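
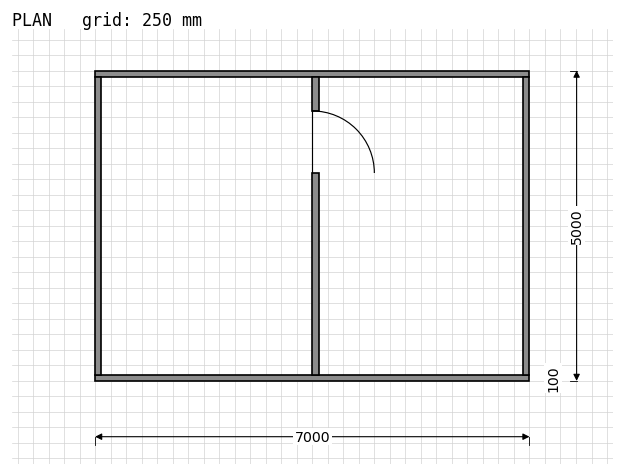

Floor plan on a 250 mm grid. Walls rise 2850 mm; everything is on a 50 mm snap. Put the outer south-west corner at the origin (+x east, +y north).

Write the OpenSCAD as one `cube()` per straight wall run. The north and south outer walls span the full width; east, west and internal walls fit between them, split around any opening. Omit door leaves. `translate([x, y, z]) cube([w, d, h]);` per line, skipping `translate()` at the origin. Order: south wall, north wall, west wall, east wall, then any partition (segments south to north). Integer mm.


cube([7000, 100, 2850]);
translate([0, 4900, 0]) cube([7000, 100, 2850]);
translate([0, 100, 0]) cube([100, 4800, 2850]);
translate([6900, 100, 0]) cube([100, 4800, 2850]);
translate([3500, 100, 0]) cube([100, 3250, 2850]);
translate([3500, 4350, 0]) cube([100, 550, 2850]);


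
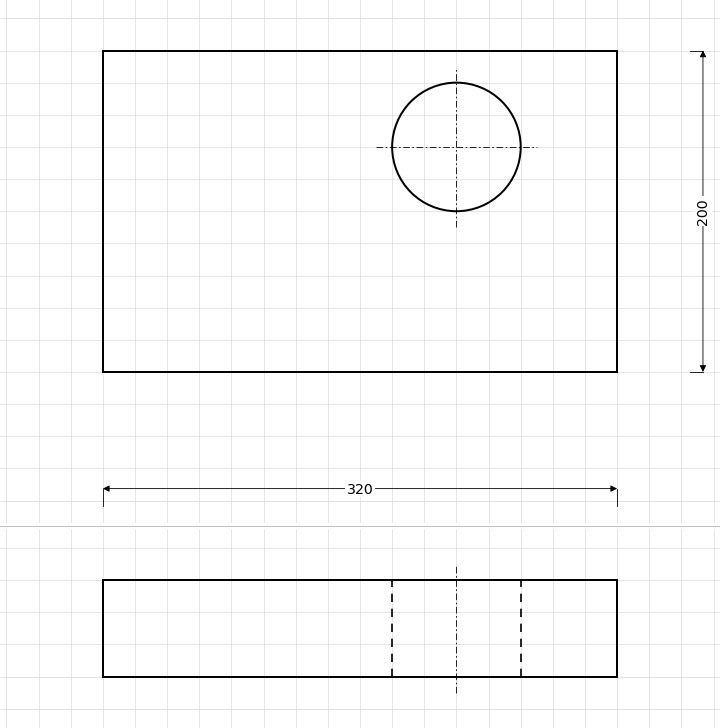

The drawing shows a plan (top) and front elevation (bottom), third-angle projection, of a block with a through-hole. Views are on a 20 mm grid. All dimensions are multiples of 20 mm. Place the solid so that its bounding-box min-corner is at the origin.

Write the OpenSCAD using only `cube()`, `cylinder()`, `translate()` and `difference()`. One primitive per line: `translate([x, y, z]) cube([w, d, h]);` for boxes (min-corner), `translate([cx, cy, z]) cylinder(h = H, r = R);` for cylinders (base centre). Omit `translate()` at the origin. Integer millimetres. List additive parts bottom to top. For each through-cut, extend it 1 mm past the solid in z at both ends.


difference() {
  cube([320, 200, 60]);
  translate([220, 140, -1]) cylinder(h = 62, r = 40);
}


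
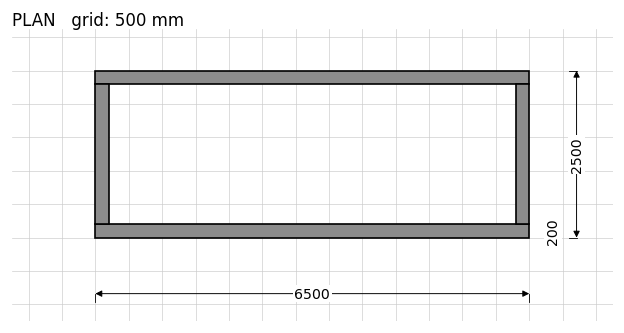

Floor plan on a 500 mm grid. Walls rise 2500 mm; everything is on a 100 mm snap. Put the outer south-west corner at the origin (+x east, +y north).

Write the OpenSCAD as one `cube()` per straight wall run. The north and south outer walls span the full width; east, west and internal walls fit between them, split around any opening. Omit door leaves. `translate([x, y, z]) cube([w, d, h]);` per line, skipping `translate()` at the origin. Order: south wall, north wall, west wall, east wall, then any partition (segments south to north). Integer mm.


cube([6500, 200, 2500]);
translate([0, 2300, 0]) cube([6500, 200, 2500]);
translate([0, 200, 0]) cube([200, 2100, 2500]);
translate([6300, 200, 0]) cube([200, 2100, 2500]);


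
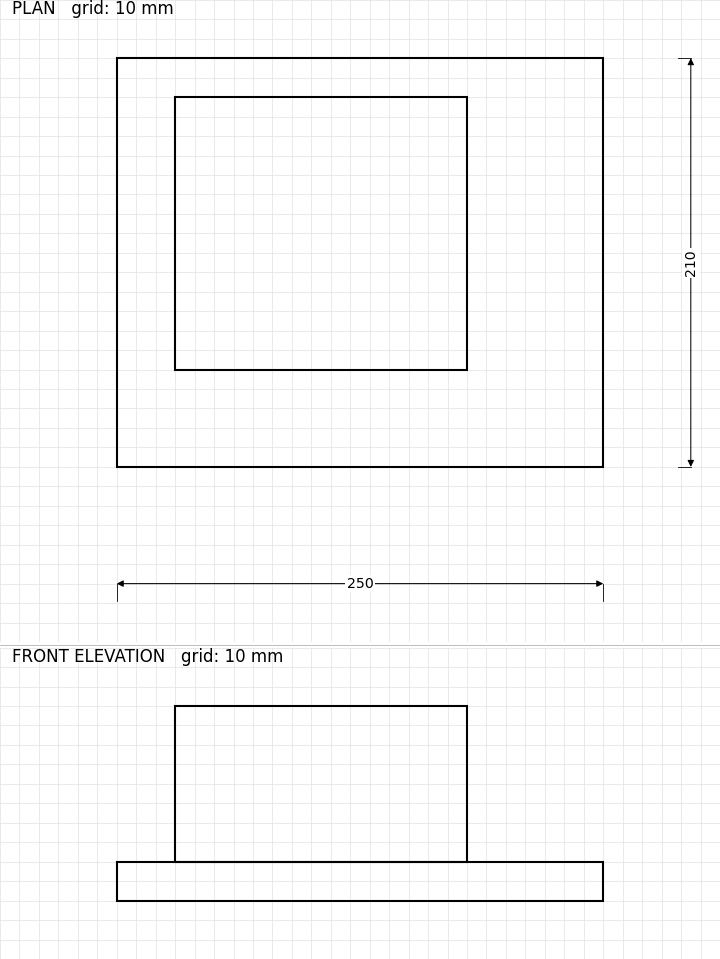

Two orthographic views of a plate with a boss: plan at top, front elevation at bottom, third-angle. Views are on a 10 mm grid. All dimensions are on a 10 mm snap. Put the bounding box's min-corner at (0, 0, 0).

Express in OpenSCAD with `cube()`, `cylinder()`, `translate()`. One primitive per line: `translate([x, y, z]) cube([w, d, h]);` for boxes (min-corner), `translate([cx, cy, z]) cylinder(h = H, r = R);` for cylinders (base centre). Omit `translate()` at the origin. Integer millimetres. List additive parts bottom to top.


cube([250, 210, 20]);
translate([30, 50, 20]) cube([150, 140, 80]);


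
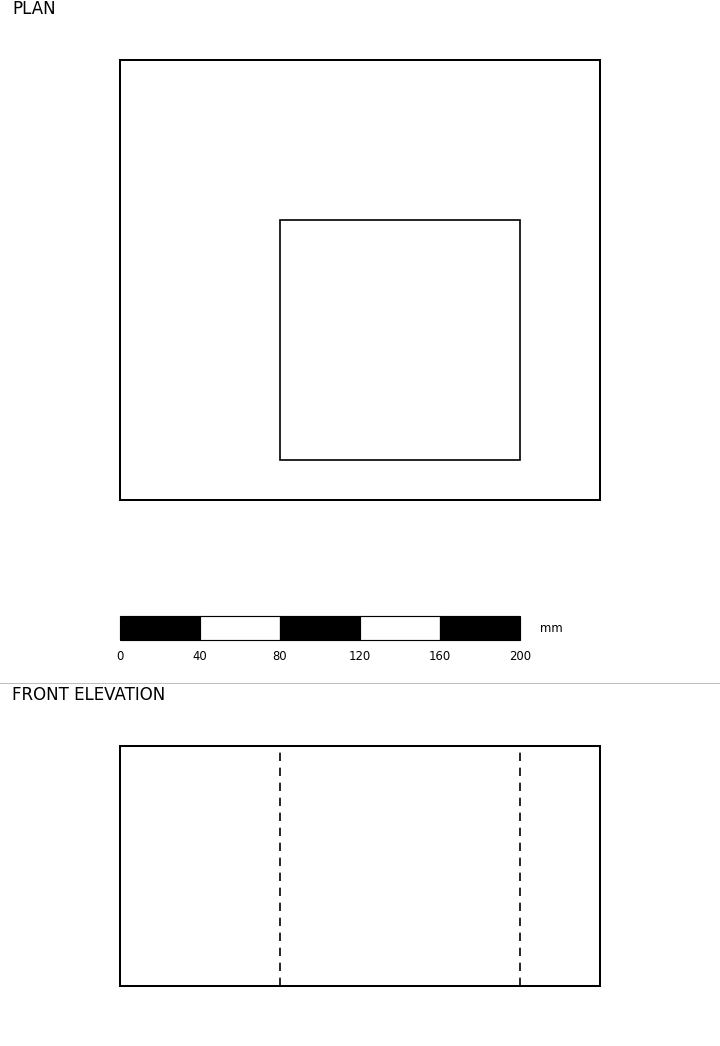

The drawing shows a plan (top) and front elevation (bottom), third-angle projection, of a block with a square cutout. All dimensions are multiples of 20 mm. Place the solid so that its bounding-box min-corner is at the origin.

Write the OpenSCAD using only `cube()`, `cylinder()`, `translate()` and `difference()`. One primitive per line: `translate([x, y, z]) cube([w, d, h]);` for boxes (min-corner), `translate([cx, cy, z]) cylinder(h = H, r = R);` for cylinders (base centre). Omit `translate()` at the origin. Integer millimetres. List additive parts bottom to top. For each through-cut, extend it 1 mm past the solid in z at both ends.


difference() {
  cube([240, 220, 120]);
  translate([80, 20, -1]) cube([120, 120, 122]);
}


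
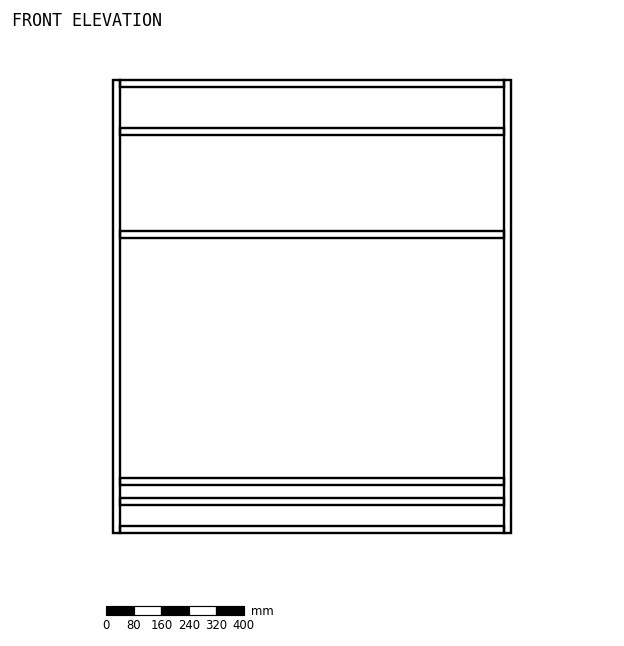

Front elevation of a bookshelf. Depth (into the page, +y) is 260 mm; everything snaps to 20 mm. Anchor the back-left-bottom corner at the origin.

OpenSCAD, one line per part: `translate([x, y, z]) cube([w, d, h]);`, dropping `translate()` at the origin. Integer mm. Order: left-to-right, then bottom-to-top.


cube([20, 260, 1320]);
translate([20, 0, 0]) cube([1120, 260, 20]);
translate([20, 0, 80]) cube([1120, 260, 20]);
translate([20, 0, 140]) cube([1120, 260, 20]);
translate([20, 0, 860]) cube([1120, 260, 20]);
translate([20, 0, 1160]) cube([1120, 260, 20]);
translate([20, 0, 1300]) cube([1120, 260, 20]);
translate([1140, 0, 0]) cube([20, 260, 1320]);


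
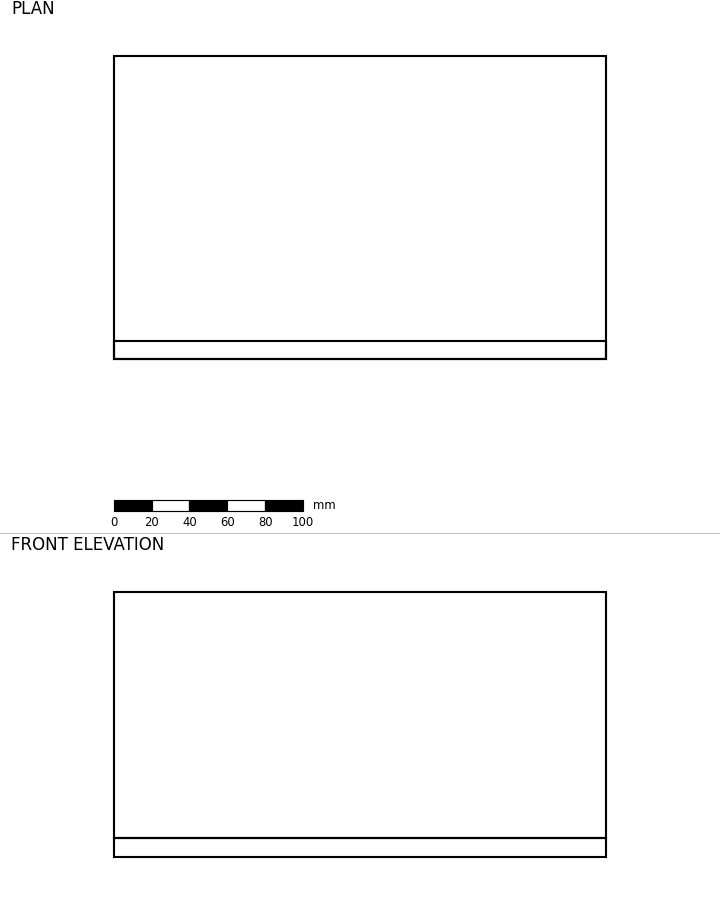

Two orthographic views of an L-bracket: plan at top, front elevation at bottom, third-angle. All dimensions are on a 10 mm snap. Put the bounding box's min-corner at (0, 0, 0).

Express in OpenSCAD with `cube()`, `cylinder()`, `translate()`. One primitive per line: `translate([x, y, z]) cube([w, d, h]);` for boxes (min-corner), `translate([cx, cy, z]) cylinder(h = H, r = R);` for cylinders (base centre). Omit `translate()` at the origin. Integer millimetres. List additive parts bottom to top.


cube([260, 160, 10]);
translate([0, 0, 10]) cube([260, 10, 130]);


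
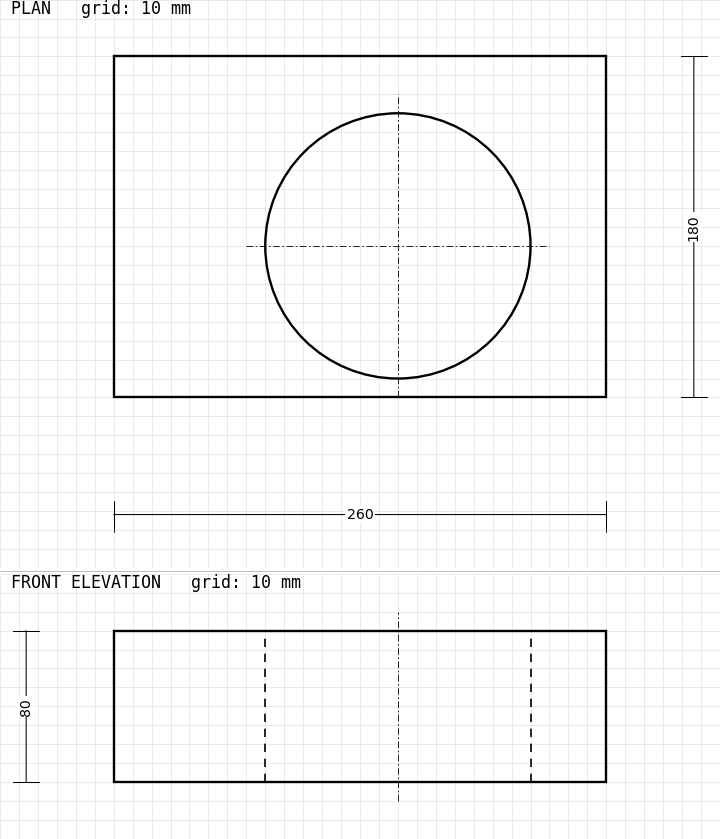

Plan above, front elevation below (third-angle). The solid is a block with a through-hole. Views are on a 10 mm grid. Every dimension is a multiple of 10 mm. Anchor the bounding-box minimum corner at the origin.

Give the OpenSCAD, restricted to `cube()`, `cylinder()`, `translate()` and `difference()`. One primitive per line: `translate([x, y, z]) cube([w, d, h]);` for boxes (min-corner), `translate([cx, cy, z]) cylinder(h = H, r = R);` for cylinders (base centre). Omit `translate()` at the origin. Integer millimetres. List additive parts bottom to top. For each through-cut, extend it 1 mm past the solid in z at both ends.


difference() {
  cube([260, 180, 80]);
  translate([150, 80, -1]) cylinder(h = 82, r = 70);
}


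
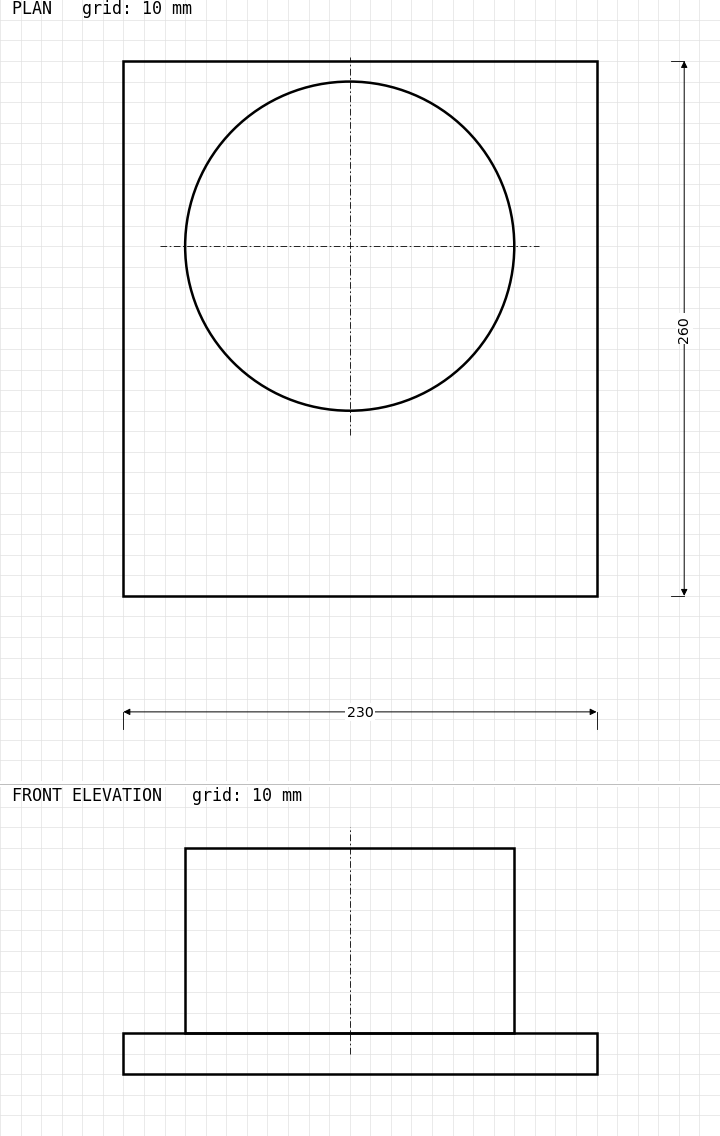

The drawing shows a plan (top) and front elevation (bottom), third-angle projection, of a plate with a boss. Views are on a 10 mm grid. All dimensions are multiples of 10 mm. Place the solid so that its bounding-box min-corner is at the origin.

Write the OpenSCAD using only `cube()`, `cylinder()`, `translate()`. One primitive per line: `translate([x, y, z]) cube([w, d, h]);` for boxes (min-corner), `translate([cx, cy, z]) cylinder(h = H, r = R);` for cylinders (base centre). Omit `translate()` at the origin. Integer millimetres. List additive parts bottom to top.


cube([230, 260, 20]);
translate([110, 170, 20]) cylinder(h = 90, r = 80);


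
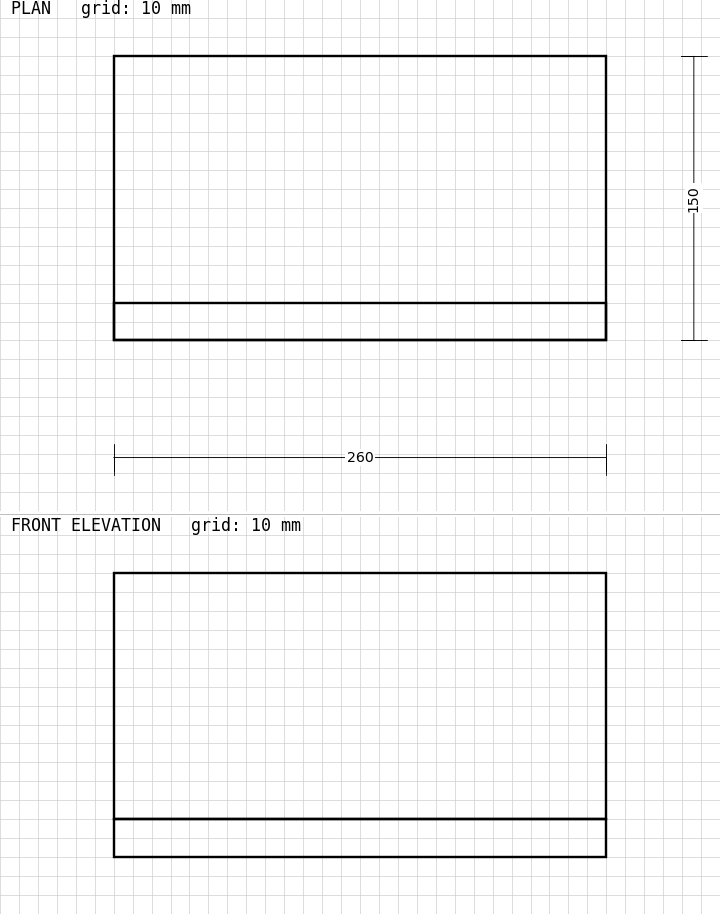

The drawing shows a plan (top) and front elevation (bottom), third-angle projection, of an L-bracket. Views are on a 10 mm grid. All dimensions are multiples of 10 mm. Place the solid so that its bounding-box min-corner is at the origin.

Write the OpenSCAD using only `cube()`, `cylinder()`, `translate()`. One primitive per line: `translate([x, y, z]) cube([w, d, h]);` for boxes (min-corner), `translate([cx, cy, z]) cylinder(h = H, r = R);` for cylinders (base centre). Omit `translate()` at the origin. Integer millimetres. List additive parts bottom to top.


cube([260, 150, 20]);
translate([0, 0, 20]) cube([260, 20, 130]);


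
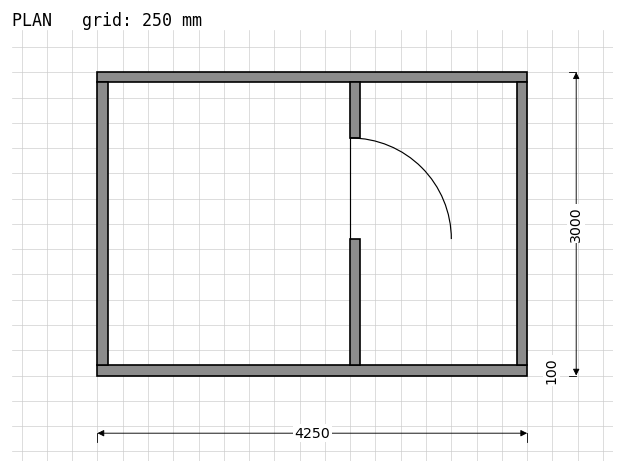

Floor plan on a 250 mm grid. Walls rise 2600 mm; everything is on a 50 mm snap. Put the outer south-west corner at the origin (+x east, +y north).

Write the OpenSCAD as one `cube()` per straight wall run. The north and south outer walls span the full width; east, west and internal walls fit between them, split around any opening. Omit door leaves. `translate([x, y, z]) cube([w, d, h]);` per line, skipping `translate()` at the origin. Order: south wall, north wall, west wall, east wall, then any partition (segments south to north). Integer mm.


cube([4250, 100, 2600]);
translate([0, 2900, 0]) cube([4250, 100, 2600]);
translate([0, 100, 0]) cube([100, 2800, 2600]);
translate([4150, 100, 0]) cube([100, 2800, 2600]);
translate([2500, 100, 0]) cube([100, 1250, 2600]);
translate([2500, 2350, 0]) cube([100, 550, 2600]);


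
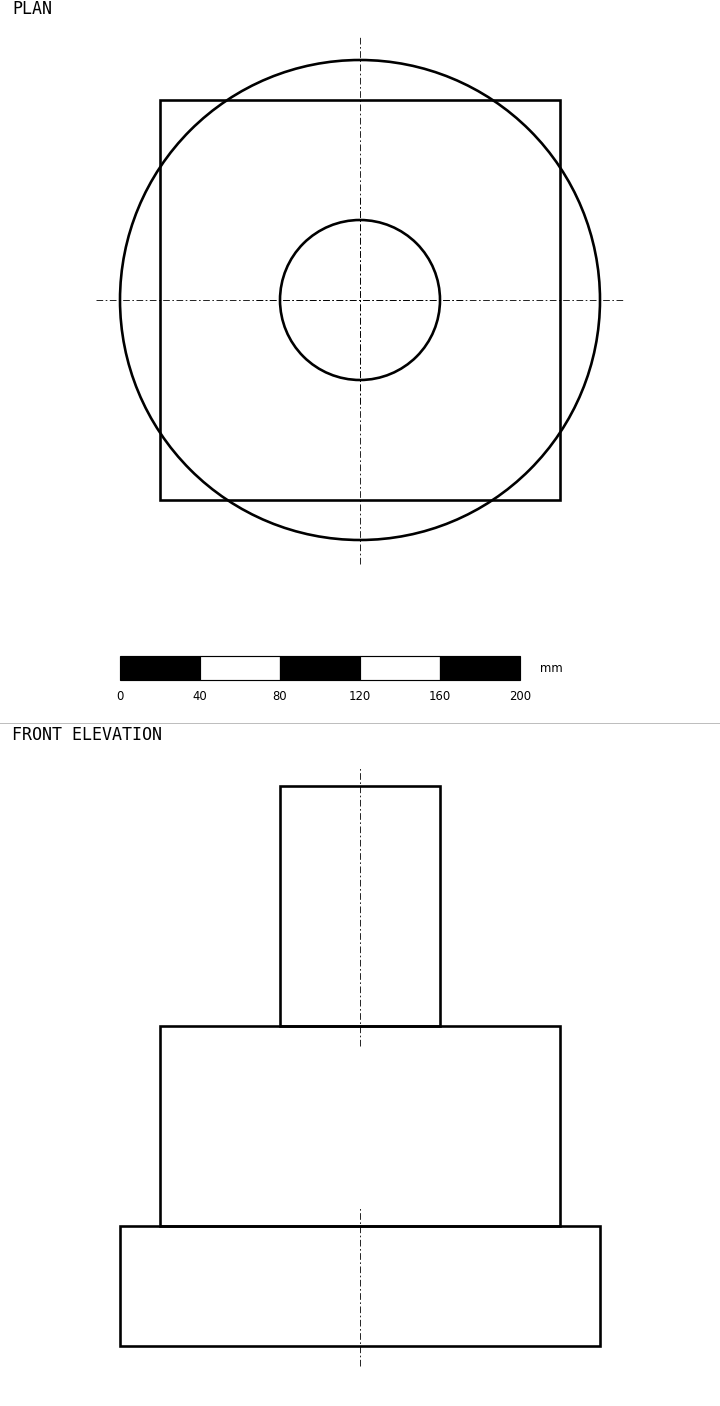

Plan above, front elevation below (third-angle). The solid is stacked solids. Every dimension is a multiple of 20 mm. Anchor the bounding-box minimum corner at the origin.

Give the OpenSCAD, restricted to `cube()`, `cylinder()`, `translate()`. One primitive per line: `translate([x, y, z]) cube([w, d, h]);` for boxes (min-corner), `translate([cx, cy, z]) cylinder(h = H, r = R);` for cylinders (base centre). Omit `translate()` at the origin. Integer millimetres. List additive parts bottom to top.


translate([120, 120, 0]) cylinder(h = 60, r = 120);
translate([20, 20, 60]) cube([200, 200, 100]);
translate([120, 120, 160]) cylinder(h = 120, r = 40);


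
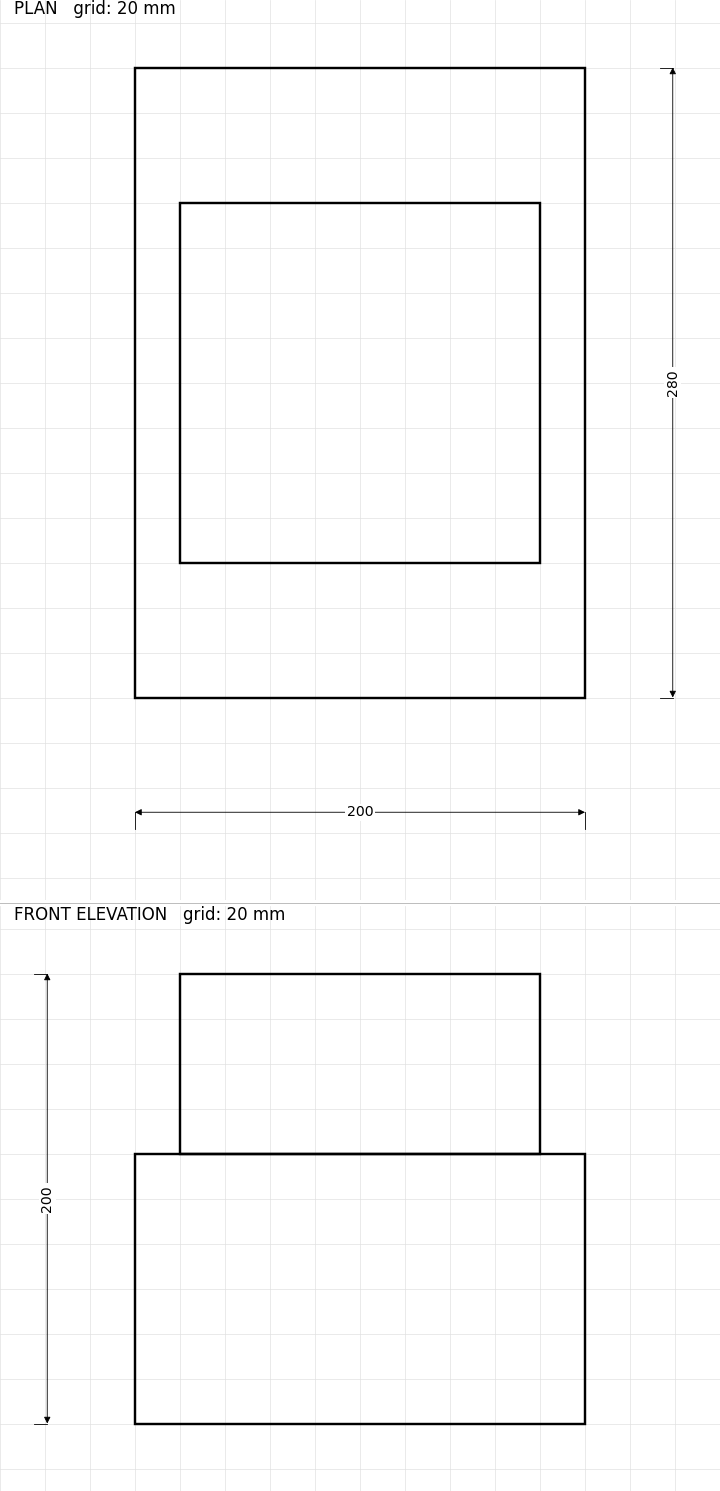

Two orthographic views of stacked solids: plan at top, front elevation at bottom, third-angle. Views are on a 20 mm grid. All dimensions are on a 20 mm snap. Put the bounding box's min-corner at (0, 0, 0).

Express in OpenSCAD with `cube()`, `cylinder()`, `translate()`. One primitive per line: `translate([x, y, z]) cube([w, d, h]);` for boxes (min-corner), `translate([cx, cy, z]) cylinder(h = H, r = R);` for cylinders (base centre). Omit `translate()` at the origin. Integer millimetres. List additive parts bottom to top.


cube([200, 280, 120]);
translate([20, 60, 120]) cube([160, 160, 80]);


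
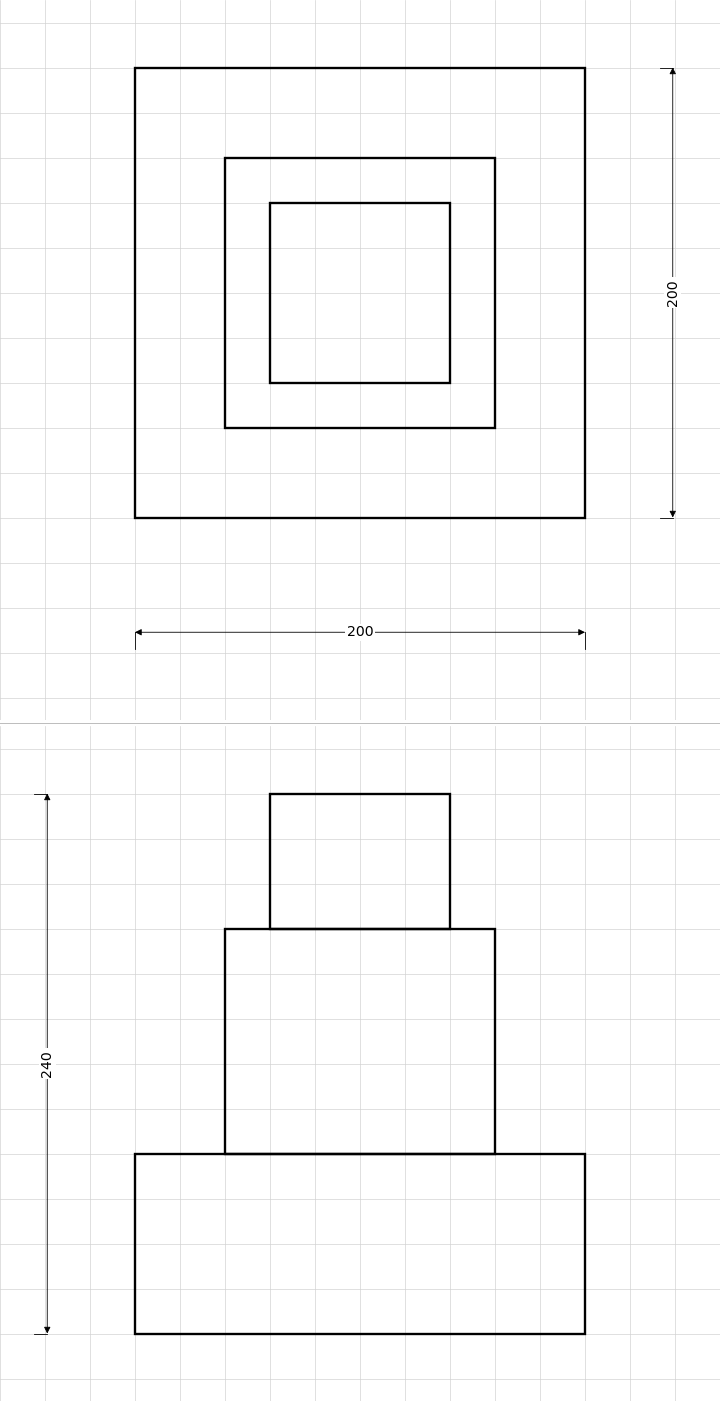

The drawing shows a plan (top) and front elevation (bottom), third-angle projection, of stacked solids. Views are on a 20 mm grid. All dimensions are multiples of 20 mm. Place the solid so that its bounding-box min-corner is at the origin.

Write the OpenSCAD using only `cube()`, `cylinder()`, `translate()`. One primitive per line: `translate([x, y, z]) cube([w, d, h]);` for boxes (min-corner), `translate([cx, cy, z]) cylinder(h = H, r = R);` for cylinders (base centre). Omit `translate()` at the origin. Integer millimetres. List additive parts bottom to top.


cube([200, 200, 80]);
translate([40, 40, 80]) cube([120, 120, 100]);
translate([60, 60, 180]) cube([80, 80, 60]);


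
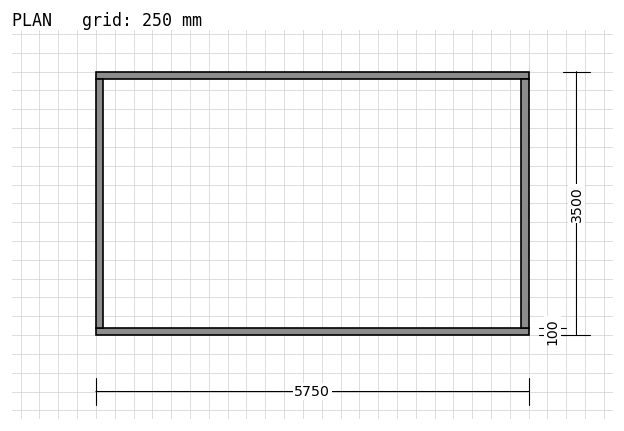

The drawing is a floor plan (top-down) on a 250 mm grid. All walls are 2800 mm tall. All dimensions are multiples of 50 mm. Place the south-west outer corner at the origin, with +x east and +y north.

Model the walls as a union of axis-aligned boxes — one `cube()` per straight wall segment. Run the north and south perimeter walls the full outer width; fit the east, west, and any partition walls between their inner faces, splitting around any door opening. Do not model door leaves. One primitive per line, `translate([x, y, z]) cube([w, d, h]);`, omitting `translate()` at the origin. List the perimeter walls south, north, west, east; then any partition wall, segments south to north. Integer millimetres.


cube([5750, 100, 2800]);
translate([0, 3400, 0]) cube([5750, 100, 2800]);
translate([0, 100, 0]) cube([100, 3300, 2800]);
translate([5650, 100, 0]) cube([100, 3300, 2800]);


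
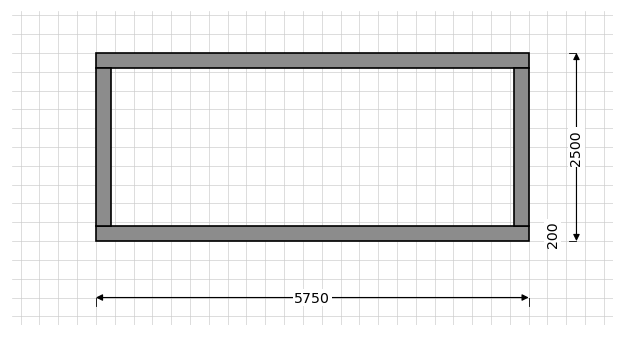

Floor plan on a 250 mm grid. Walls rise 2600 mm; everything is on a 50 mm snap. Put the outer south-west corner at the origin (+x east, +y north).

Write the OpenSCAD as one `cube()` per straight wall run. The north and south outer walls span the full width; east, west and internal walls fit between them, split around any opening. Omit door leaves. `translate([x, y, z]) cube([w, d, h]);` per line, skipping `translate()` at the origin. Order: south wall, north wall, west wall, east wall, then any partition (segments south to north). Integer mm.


cube([5750, 200, 2600]);
translate([0, 2300, 0]) cube([5750, 200, 2600]);
translate([0, 200, 0]) cube([200, 2100, 2600]);
translate([5550, 200, 0]) cube([200, 2100, 2600]);


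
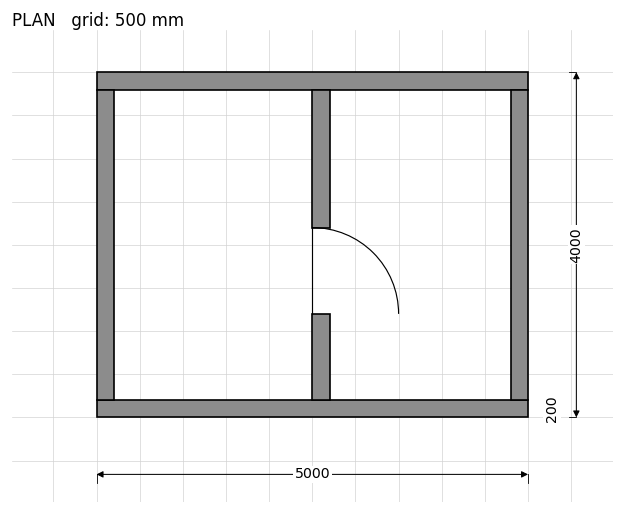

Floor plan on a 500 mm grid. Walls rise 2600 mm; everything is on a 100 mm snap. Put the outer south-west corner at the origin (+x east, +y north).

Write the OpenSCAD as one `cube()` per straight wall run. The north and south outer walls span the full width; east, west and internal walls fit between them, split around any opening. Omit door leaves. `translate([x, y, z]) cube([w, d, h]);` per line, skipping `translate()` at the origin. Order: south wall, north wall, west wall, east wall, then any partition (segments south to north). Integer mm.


cube([5000, 200, 2600]);
translate([0, 3800, 0]) cube([5000, 200, 2600]);
translate([0, 200, 0]) cube([200, 3600, 2600]);
translate([4800, 200, 0]) cube([200, 3600, 2600]);
translate([2500, 200, 0]) cube([200, 1000, 2600]);
translate([2500, 2200, 0]) cube([200, 1600, 2600]);


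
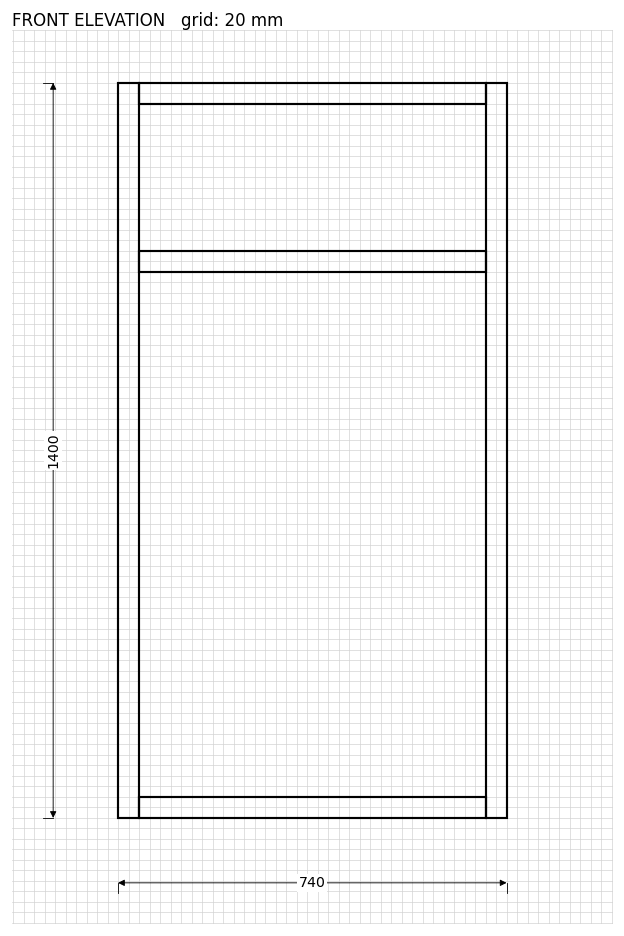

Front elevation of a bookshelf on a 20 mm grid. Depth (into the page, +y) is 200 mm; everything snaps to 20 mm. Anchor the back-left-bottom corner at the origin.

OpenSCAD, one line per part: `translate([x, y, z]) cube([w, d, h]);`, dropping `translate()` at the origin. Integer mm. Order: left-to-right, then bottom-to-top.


cube([40, 200, 1400]);
translate([40, 0, 0]) cube([660, 200, 40]);
translate([40, 0, 1040]) cube([660, 200, 40]);
translate([40, 0, 1360]) cube([660, 200, 40]);
translate([700, 0, 0]) cube([40, 200, 1400]);


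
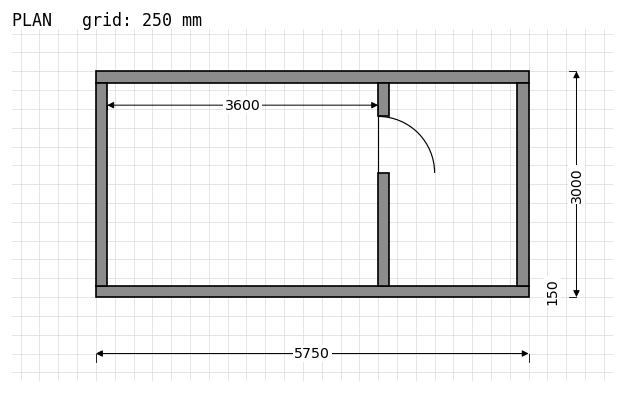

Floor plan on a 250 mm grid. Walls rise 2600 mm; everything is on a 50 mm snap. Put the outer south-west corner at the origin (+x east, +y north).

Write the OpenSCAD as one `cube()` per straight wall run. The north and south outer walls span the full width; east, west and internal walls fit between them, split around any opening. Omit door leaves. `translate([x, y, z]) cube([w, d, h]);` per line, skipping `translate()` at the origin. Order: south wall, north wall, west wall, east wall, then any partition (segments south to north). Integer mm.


cube([5750, 150, 2600]);
translate([0, 2850, 0]) cube([5750, 150, 2600]);
translate([0, 150, 0]) cube([150, 2700, 2600]);
translate([5600, 150, 0]) cube([150, 2700, 2600]);
translate([3750, 150, 0]) cube([150, 1500, 2600]);
translate([3750, 2400, 0]) cube([150, 450, 2600]);


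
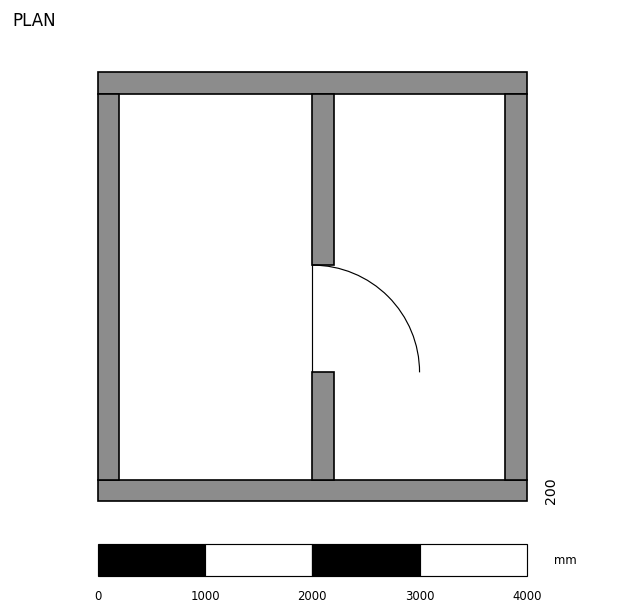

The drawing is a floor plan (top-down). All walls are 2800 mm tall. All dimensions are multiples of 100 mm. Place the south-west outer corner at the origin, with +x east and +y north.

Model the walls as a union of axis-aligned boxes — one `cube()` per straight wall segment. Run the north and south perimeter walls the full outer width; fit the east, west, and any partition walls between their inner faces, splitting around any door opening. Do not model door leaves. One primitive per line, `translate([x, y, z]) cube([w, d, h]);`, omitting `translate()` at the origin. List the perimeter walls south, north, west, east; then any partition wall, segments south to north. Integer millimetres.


cube([4000, 200, 2800]);
translate([0, 3800, 0]) cube([4000, 200, 2800]);
translate([0, 200, 0]) cube([200, 3600, 2800]);
translate([3800, 200, 0]) cube([200, 3600, 2800]);
translate([2000, 200, 0]) cube([200, 1000, 2800]);
translate([2000, 2200, 0]) cube([200, 1600, 2800]);


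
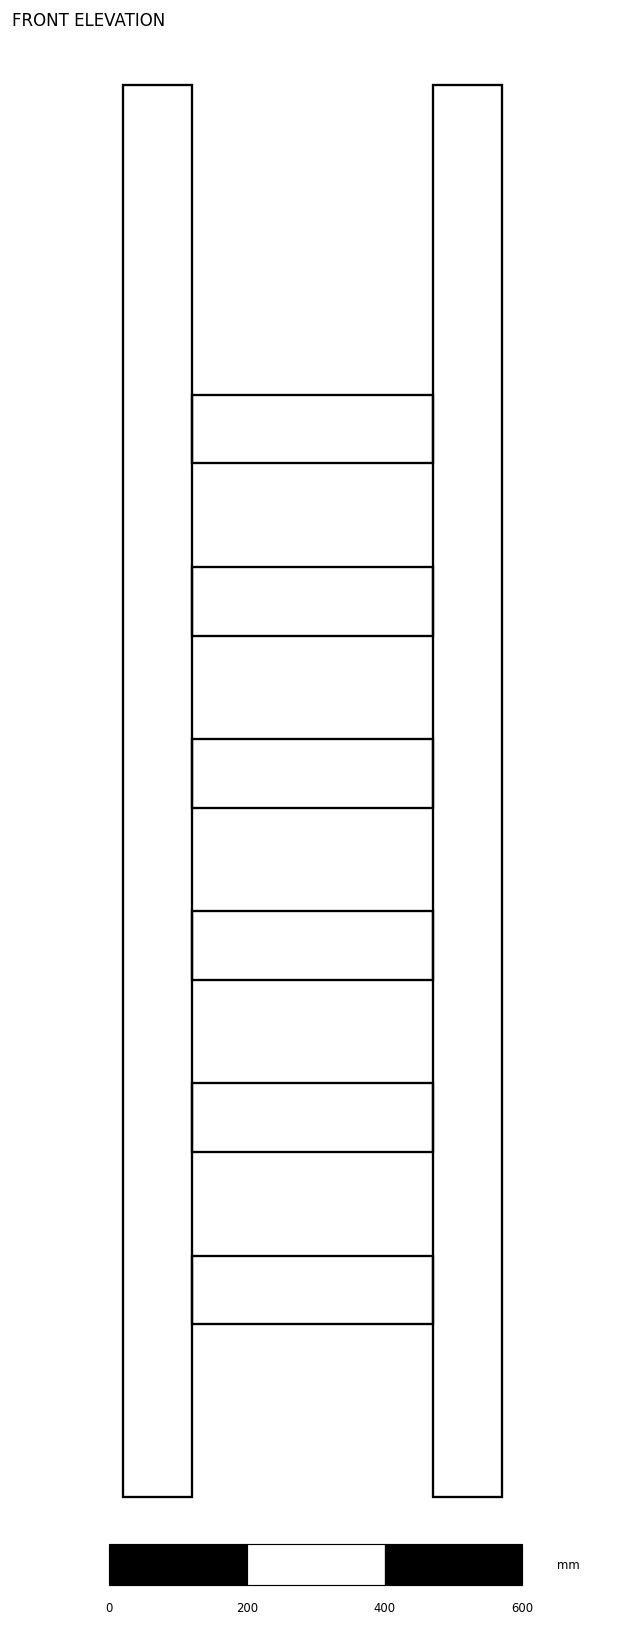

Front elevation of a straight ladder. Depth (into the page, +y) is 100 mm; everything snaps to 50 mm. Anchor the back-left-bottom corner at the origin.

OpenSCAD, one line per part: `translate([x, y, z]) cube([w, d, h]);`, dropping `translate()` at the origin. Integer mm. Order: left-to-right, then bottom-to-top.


cube([100, 100, 2050]);
translate([100, 0, 250]) cube([350, 100, 100]);
translate([100, 0, 500]) cube([350, 100, 100]);
translate([100, 0, 750]) cube([350, 100, 100]);
translate([100, 0, 1000]) cube([350, 100, 100]);
translate([100, 0, 1250]) cube([350, 100, 100]);
translate([100, 0, 1500]) cube([350, 100, 100]);
translate([450, 0, 0]) cube([100, 100, 2050]);


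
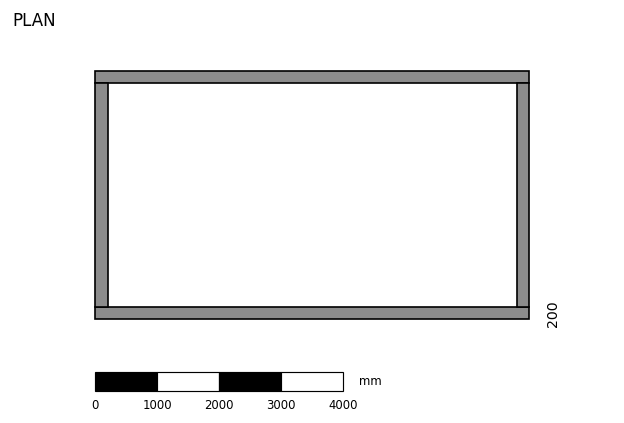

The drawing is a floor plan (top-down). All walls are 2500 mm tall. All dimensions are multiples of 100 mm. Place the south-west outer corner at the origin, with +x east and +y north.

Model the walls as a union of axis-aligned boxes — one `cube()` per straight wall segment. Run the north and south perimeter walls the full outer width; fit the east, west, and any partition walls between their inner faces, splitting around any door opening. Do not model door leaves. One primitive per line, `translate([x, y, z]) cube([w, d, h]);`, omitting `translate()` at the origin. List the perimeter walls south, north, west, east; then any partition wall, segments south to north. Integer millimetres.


cube([7000, 200, 2500]);
translate([0, 3800, 0]) cube([7000, 200, 2500]);
translate([0, 200, 0]) cube([200, 3600, 2500]);
translate([6800, 200, 0]) cube([200, 3600, 2500]);


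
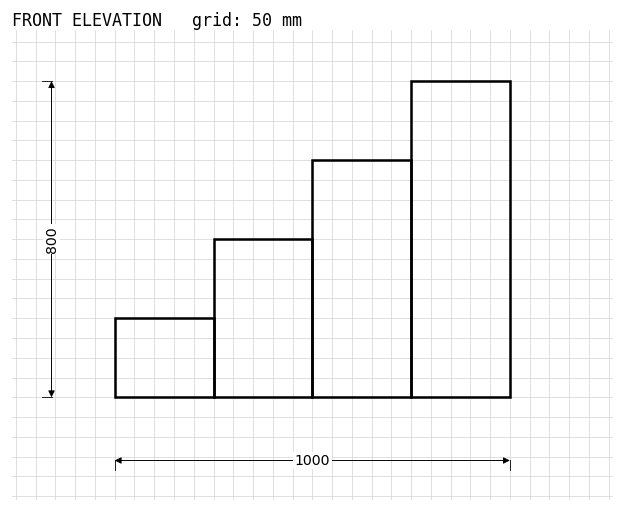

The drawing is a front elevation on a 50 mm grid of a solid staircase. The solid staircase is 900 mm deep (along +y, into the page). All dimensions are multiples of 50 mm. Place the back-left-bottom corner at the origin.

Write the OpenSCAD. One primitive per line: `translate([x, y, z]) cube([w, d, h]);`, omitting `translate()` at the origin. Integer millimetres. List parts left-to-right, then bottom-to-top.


cube([250, 900, 200]);
translate([250, 0, 0]) cube([250, 900, 400]);
translate([500, 0, 0]) cube([250, 900, 600]);
translate([750, 0, 0]) cube([250, 900, 800]);


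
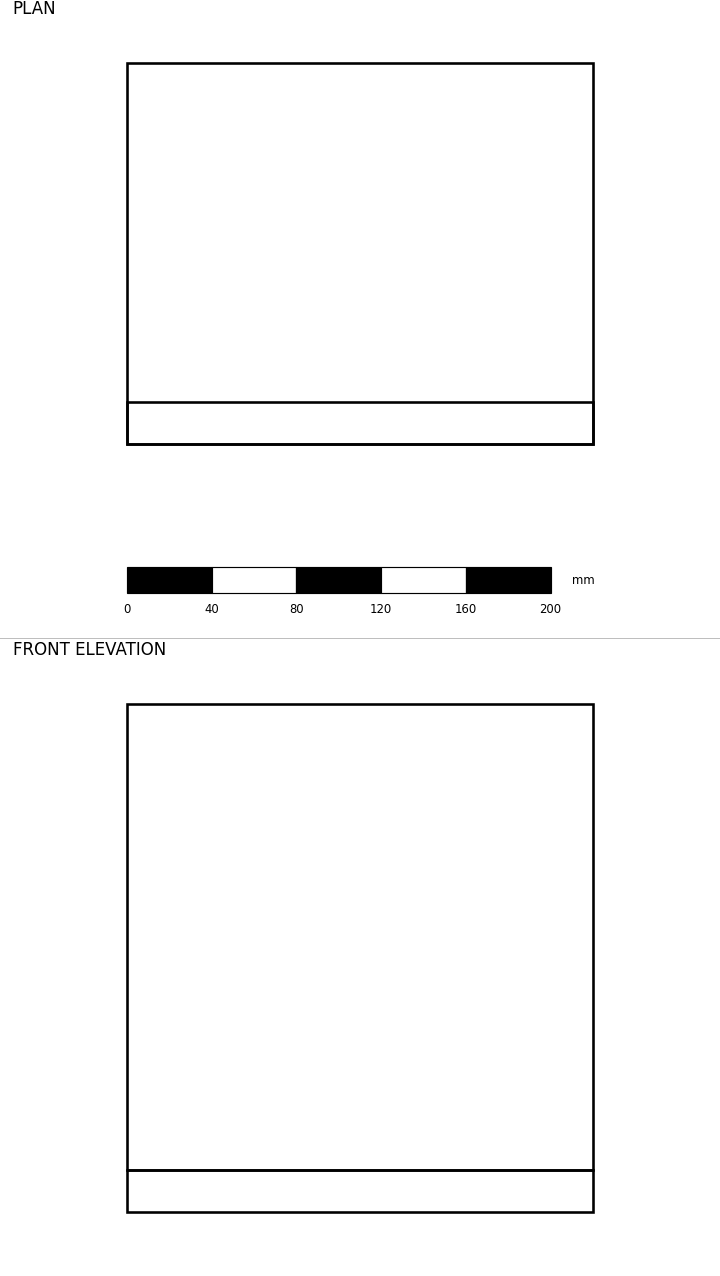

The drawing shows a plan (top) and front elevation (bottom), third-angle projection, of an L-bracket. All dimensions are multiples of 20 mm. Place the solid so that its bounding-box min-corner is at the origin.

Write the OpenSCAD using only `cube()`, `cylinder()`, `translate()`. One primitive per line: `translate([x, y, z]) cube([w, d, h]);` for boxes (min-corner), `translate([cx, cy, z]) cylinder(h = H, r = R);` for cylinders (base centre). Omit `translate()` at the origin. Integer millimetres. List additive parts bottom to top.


cube([220, 180, 20]);
translate([0, 0, 20]) cube([220, 20, 220]);


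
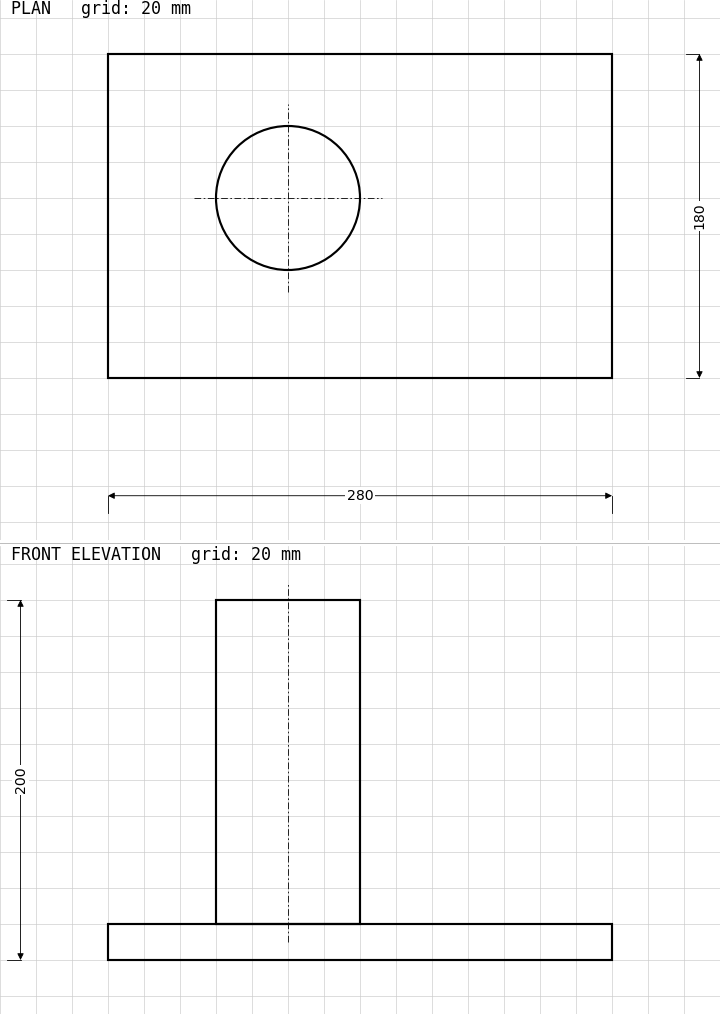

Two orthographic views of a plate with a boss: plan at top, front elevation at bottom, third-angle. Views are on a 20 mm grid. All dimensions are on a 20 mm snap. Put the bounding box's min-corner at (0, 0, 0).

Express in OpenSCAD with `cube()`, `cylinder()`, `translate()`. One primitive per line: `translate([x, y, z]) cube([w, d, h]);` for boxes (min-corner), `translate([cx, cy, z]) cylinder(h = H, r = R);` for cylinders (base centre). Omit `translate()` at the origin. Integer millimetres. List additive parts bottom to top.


cube([280, 180, 20]);
translate([100, 100, 20]) cylinder(h = 180, r = 40);


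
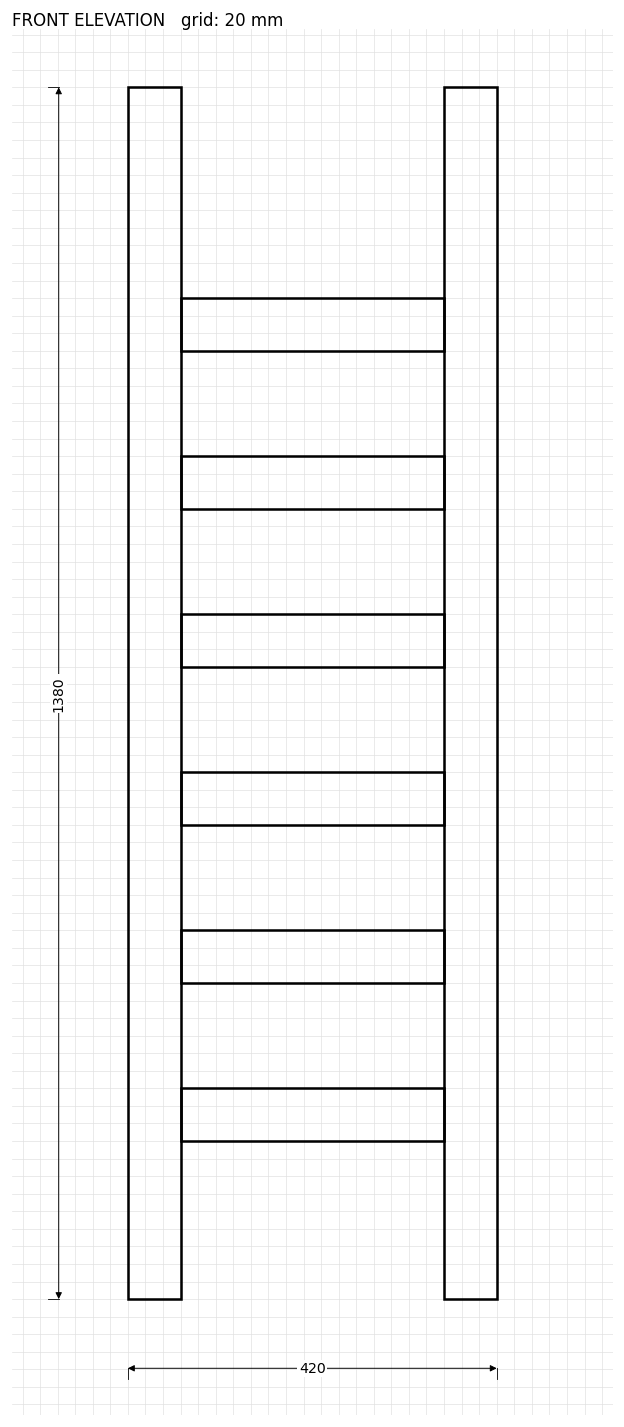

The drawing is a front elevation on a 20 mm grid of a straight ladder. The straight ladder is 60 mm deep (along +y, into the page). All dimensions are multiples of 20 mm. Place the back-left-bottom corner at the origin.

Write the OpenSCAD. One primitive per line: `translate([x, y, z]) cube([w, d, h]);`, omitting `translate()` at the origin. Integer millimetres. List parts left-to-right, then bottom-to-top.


cube([60, 60, 1380]);
translate([60, 0, 180]) cube([300, 60, 60]);
translate([60, 0, 360]) cube([300, 60, 60]);
translate([60, 0, 540]) cube([300, 60, 60]);
translate([60, 0, 720]) cube([300, 60, 60]);
translate([60, 0, 900]) cube([300, 60, 60]);
translate([60, 0, 1080]) cube([300, 60, 60]);
translate([360, 0, 0]) cube([60, 60, 1380]);


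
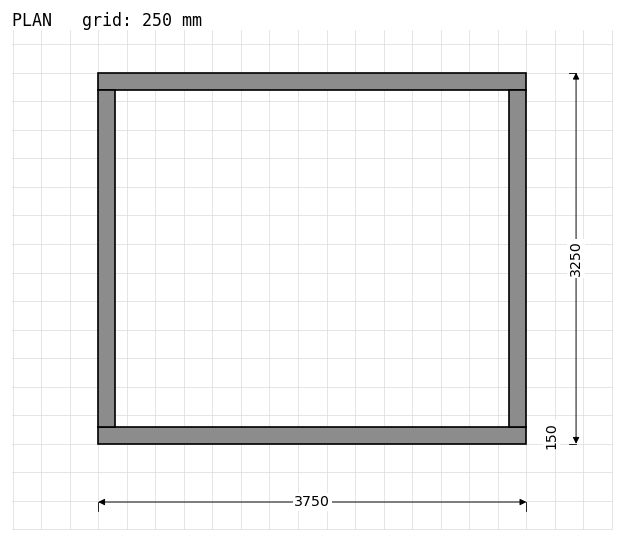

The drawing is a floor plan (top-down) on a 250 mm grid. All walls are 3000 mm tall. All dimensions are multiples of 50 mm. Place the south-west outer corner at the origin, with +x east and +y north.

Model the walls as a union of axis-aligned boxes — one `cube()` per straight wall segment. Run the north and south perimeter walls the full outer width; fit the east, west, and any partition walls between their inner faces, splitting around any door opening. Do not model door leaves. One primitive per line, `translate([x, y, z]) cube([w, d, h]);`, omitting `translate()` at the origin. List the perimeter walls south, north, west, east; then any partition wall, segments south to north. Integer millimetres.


cube([3750, 150, 3000]);
translate([0, 3100, 0]) cube([3750, 150, 3000]);
translate([0, 150, 0]) cube([150, 2950, 3000]);
translate([3600, 150, 0]) cube([150, 2950, 3000]);


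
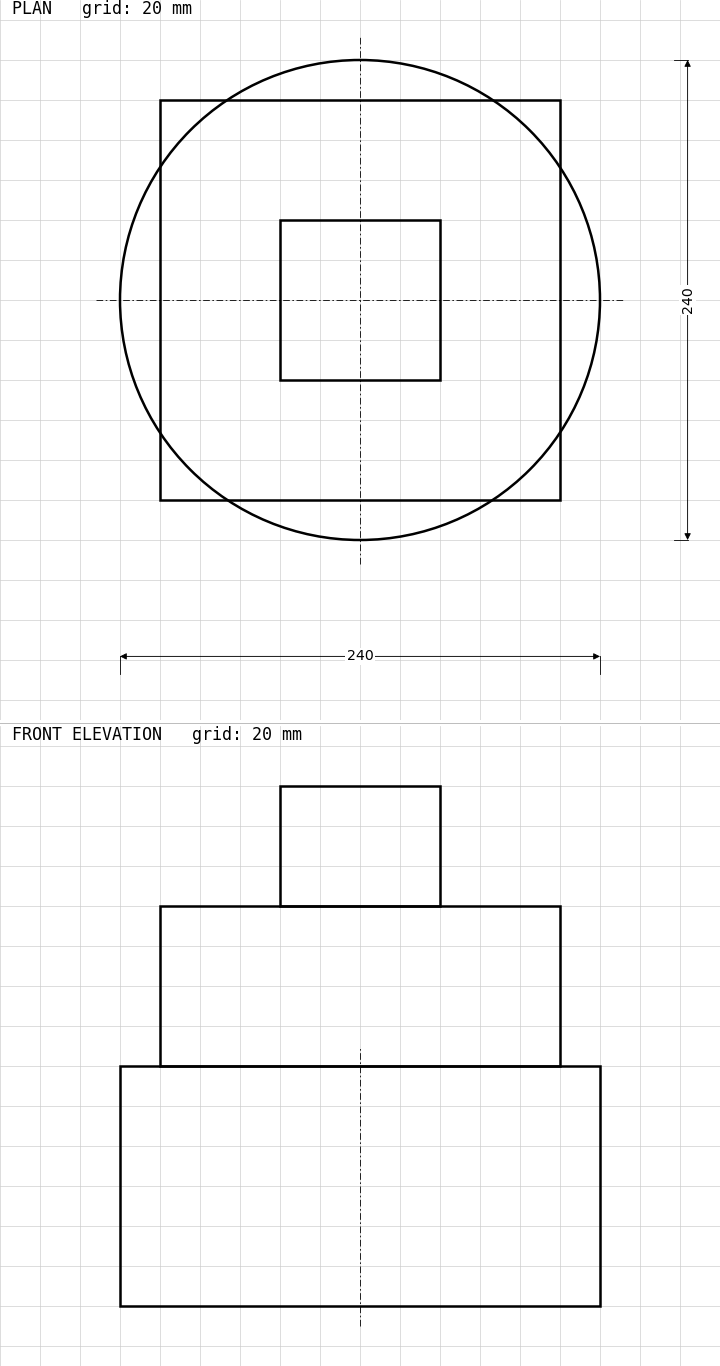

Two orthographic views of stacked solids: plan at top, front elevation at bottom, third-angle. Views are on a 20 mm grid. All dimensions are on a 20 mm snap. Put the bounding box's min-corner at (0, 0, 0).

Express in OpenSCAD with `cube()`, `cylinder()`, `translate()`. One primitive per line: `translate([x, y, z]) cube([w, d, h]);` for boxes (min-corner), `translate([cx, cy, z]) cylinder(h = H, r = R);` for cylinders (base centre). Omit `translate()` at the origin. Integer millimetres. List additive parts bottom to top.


translate([120, 120, 0]) cylinder(h = 120, r = 120);
translate([20, 20, 120]) cube([200, 200, 80]);
translate([80, 80, 200]) cube([80, 80, 60]);


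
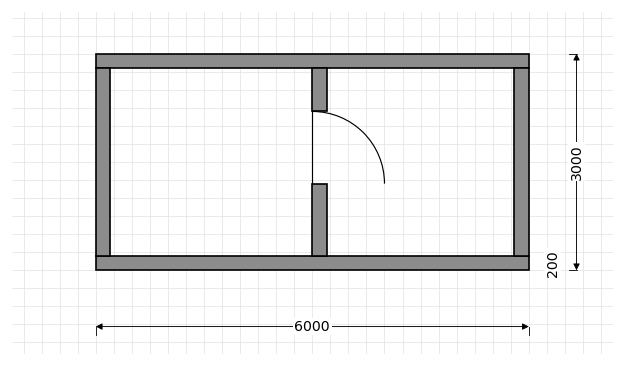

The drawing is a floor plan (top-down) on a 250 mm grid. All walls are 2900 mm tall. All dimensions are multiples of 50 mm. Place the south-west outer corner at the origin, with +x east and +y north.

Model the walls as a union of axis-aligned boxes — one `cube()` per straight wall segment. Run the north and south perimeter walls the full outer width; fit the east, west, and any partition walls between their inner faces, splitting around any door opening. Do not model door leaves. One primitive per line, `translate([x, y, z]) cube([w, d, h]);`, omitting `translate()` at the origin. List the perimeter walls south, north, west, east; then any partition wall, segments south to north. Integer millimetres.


cube([6000, 200, 2900]);
translate([0, 2800, 0]) cube([6000, 200, 2900]);
translate([0, 200, 0]) cube([200, 2600, 2900]);
translate([5800, 200, 0]) cube([200, 2600, 2900]);
translate([3000, 200, 0]) cube([200, 1000, 2900]);
translate([3000, 2200, 0]) cube([200, 600, 2900]);


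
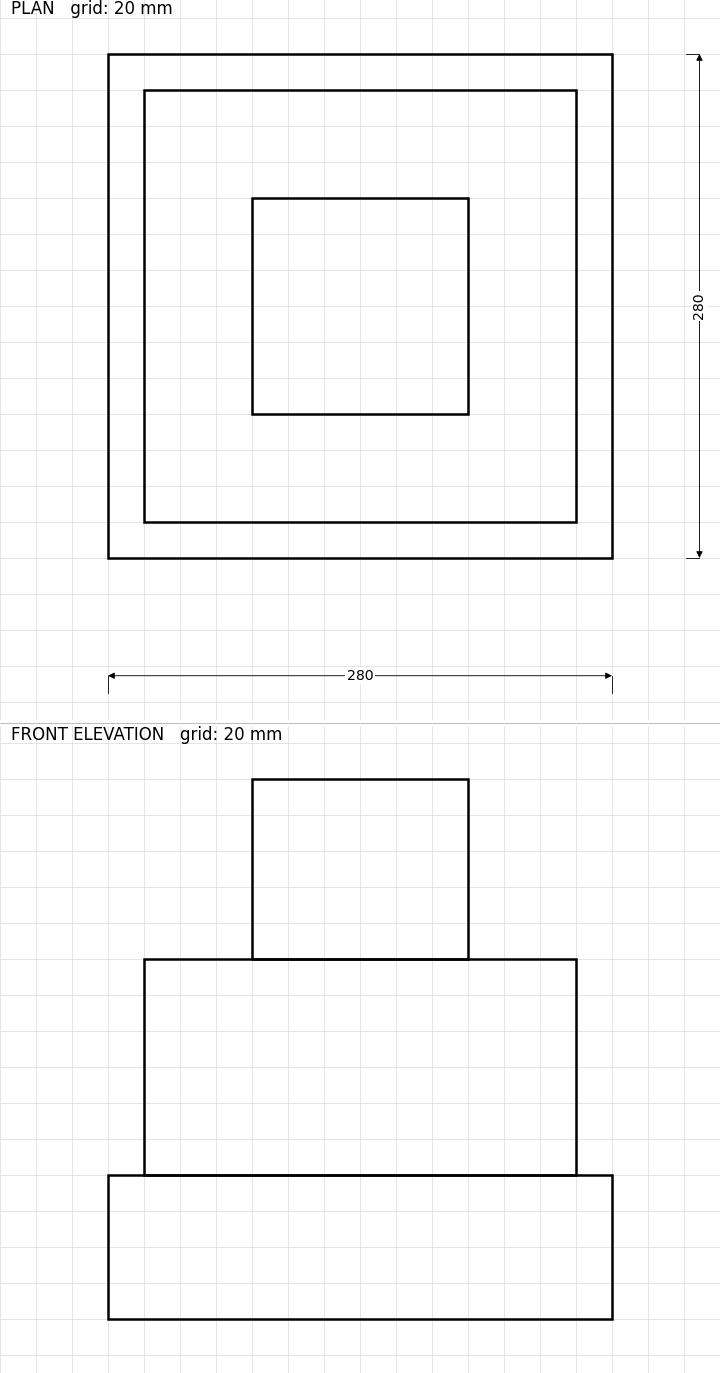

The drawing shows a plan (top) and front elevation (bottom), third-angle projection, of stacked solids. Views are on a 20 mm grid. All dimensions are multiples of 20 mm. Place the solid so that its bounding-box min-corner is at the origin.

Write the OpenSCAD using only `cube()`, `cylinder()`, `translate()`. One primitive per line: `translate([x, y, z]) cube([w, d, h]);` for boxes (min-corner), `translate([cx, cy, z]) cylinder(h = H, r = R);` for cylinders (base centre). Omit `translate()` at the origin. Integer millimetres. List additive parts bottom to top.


cube([280, 280, 80]);
translate([20, 20, 80]) cube([240, 240, 120]);
translate([80, 80, 200]) cube([120, 120, 100]);


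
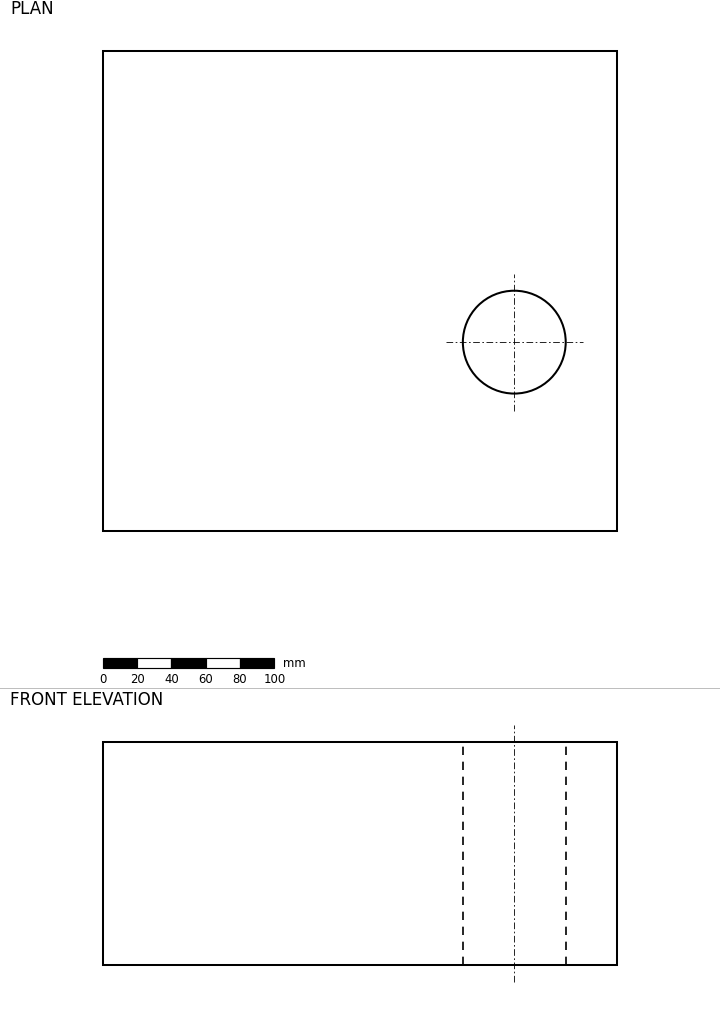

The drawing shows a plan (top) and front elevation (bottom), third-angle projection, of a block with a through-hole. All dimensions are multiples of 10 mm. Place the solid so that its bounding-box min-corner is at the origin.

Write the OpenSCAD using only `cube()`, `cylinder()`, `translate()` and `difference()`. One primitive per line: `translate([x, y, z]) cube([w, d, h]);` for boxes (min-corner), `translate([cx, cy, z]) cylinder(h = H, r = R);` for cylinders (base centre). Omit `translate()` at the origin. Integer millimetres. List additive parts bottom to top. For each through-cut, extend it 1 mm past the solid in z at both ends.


difference() {
  cube([300, 280, 130]);
  translate([240, 110, -1]) cylinder(h = 132, r = 30);
}


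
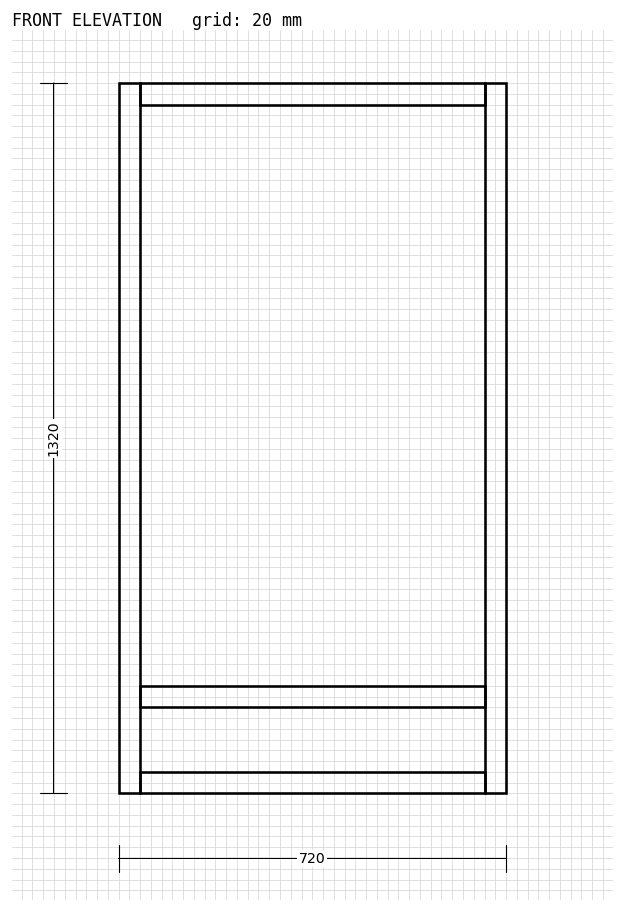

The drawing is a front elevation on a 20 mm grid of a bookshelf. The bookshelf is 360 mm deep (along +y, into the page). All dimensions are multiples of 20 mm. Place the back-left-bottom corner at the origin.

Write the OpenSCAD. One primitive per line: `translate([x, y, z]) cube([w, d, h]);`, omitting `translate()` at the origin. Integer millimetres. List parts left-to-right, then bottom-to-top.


cube([40, 360, 1320]);
translate([40, 0, 0]) cube([640, 360, 40]);
translate([40, 0, 160]) cube([640, 360, 40]);
translate([40, 0, 1280]) cube([640, 360, 40]);
translate([680, 0, 0]) cube([40, 360, 1320]);


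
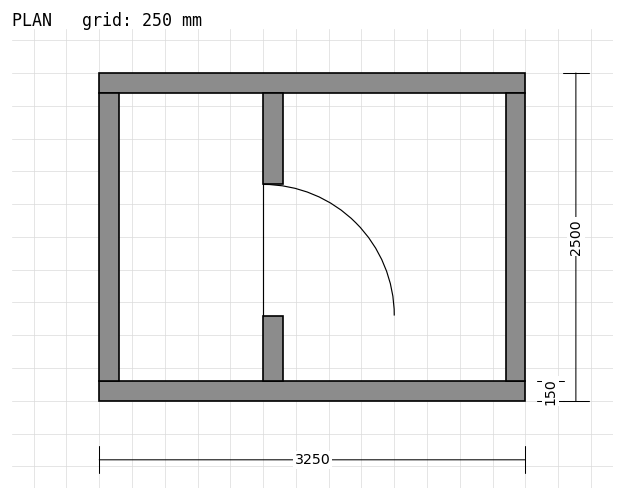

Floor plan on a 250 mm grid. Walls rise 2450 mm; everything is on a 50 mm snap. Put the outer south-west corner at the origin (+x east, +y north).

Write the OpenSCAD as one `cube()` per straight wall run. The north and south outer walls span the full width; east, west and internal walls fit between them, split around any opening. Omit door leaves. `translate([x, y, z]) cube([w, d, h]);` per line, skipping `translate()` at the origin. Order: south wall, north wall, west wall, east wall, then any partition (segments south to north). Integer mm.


cube([3250, 150, 2450]);
translate([0, 2350, 0]) cube([3250, 150, 2450]);
translate([0, 150, 0]) cube([150, 2200, 2450]);
translate([3100, 150, 0]) cube([150, 2200, 2450]);
translate([1250, 150, 0]) cube([150, 500, 2450]);
translate([1250, 1650, 0]) cube([150, 700, 2450]);


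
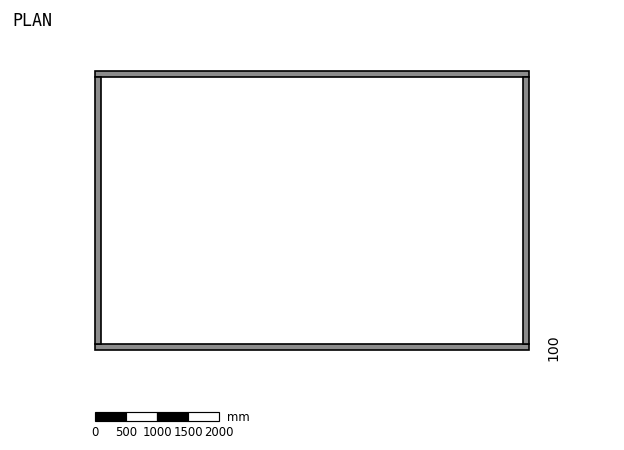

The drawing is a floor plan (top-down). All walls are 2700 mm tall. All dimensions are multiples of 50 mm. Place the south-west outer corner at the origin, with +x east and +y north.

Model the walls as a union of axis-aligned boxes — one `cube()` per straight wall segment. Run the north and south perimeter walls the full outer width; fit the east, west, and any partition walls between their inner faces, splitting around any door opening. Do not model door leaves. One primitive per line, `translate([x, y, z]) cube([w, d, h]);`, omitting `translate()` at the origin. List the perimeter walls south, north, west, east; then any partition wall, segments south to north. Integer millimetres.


cube([7000, 100, 2700]);
translate([0, 4400, 0]) cube([7000, 100, 2700]);
translate([0, 100, 0]) cube([100, 4300, 2700]);
translate([6900, 100, 0]) cube([100, 4300, 2700]);


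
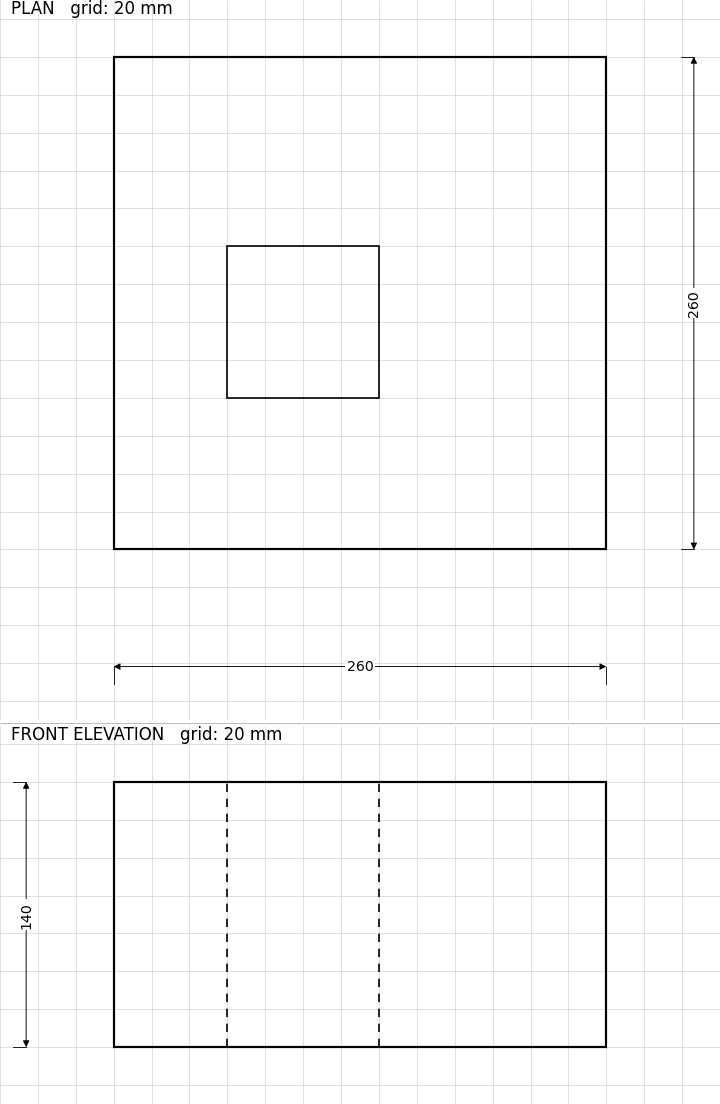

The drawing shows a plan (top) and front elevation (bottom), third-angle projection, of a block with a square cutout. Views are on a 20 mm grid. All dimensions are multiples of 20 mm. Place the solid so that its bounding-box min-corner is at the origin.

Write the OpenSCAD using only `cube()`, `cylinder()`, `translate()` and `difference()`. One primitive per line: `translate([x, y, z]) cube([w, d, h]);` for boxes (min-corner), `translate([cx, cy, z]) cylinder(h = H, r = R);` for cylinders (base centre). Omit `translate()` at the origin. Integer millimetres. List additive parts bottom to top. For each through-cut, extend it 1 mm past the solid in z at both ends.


difference() {
  cube([260, 260, 140]);
  translate([60, 80, -1]) cube([80, 80, 142]);
}


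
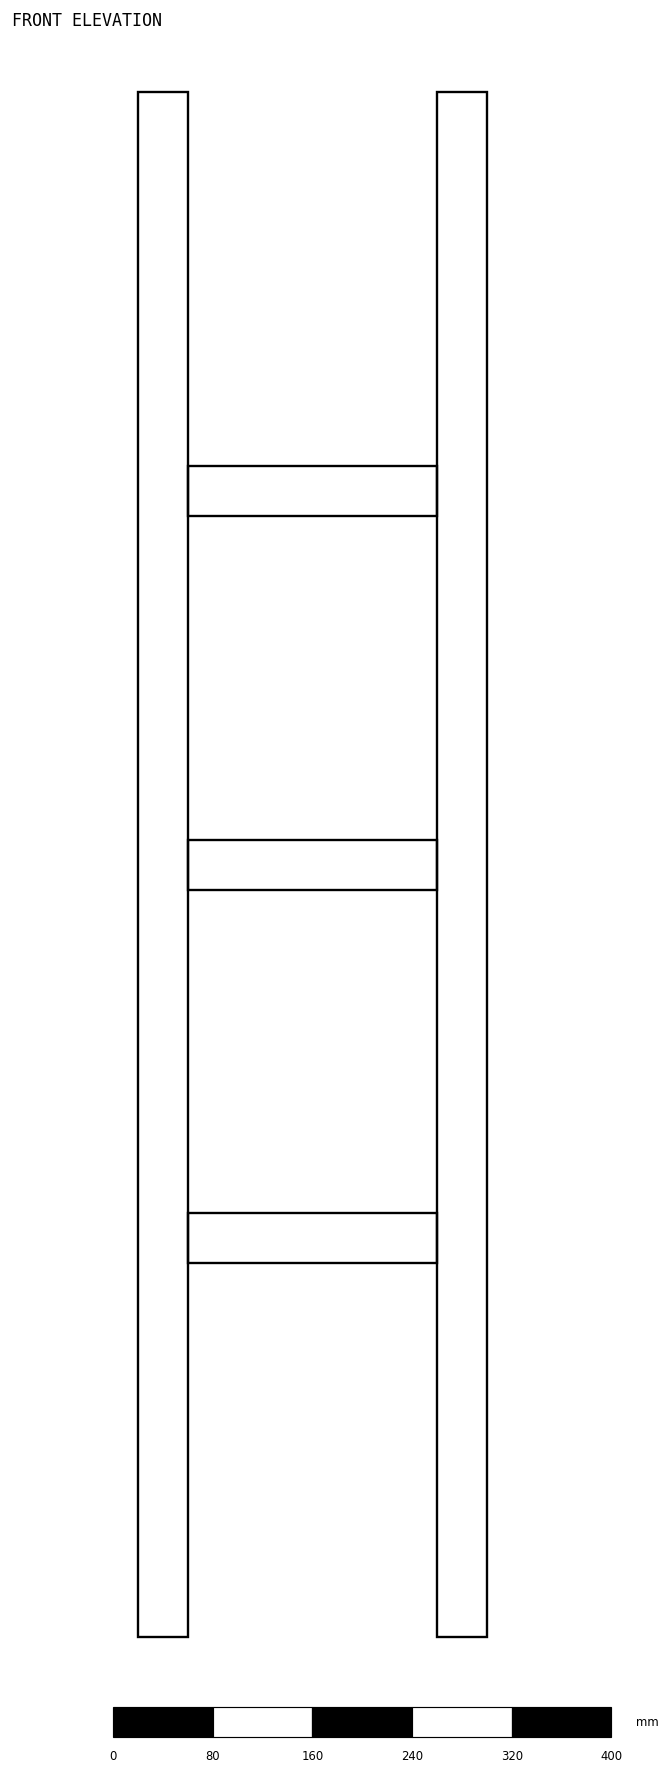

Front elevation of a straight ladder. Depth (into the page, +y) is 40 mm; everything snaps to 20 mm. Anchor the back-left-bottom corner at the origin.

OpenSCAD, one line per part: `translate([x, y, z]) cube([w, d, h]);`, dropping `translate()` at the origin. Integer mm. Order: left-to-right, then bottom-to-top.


cube([40, 40, 1240]);
translate([40, 0, 300]) cube([200, 40, 40]);
translate([40, 0, 600]) cube([200, 40, 40]);
translate([40, 0, 900]) cube([200, 40, 40]);
translate([240, 0, 0]) cube([40, 40, 1240]);
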